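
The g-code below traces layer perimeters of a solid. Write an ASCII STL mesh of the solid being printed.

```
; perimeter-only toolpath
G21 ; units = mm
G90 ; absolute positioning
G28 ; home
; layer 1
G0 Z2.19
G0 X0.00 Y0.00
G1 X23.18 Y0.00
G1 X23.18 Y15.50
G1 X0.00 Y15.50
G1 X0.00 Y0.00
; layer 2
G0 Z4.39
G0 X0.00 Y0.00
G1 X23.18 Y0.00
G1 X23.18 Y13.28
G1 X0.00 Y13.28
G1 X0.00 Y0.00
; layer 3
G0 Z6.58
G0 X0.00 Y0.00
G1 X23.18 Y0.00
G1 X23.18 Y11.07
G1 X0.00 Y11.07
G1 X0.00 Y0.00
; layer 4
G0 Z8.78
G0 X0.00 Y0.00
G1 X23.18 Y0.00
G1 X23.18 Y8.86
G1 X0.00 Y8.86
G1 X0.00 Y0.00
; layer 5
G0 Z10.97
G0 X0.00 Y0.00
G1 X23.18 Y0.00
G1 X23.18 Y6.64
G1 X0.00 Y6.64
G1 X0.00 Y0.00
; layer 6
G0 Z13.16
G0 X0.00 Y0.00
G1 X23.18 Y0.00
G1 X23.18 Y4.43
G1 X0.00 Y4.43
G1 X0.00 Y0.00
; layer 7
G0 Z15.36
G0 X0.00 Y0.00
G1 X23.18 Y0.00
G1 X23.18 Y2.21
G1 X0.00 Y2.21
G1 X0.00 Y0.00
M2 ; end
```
solid part
  facet normal 0.0000 0.0000 -1.0000
    outer loop
      vertex 23.18 17.71 0.00
      vertex 23.18 0.00 0.00
      vertex 0.00 0.00 0.00
    endloop
  endfacet
  facet normal 0.0000 0.0000 -1.0000
    outer loop
      vertex 0.00 17.71 0.00
      vertex 23.18 17.71 0.00
      vertex 0.00 0.00 0.00
    endloop
  endfacet
  facet normal 0.0000 -1.0000 0.0000
    outer loop
      vertex 0.00 0.00 0.00
      vertex 23.18 0.00 0.00
      vertex 23.18 0.00 17.55
    endloop
  endfacet
  facet normal 0.0000 -1.0000 0.0000
    outer loop
      vertex 0.00 0.00 0.00
      vertex 23.18 0.00 17.55
      vertex 0.00 0.00 17.55
    endloop
  endfacet
  facet normal 0.0000 0.7039 0.7103
    outer loop
      vertex 0.00 0.00 17.55
      vertex 23.18 0.00 17.55
      vertex 23.18 17.71 0.00
    endloop
  endfacet
  facet normal 0.0000 0.7039 0.7103
    outer loop
      vertex 0.00 0.00 17.55
      vertex 23.18 17.71 0.00
      vertex 0.00 17.71 0.00
    endloop
  endfacet
  facet normal -1.0000 0.0000 0.0000
    outer loop
      vertex 0.00 0.00 17.55
      vertex 0.00 17.71 0.00
      vertex 0.00 0.00 0.00
    endloop
  endfacet
  facet normal 1.0000 0.0000 0.0000
    outer loop
      vertex 23.18 0.00 0.00
      vertex 23.18 17.71 0.00
      vertex 23.18 0.00 17.55
    endloop
  endfacet
endsolid part

The G0 Z moves step by Δz≈2.19 mm. The G1 loops shrink linearly with z, so the solid tapers from its base footprint up to z≈17.6. Closing with a flat bottom cap and the tapered top and triangulating gives 8 facets — a wedge (ramp): 23.2 × 17.7 mm base, rising to 17.6 mm along the y=0 edge and sloping linearly to z=0 at y=17.7.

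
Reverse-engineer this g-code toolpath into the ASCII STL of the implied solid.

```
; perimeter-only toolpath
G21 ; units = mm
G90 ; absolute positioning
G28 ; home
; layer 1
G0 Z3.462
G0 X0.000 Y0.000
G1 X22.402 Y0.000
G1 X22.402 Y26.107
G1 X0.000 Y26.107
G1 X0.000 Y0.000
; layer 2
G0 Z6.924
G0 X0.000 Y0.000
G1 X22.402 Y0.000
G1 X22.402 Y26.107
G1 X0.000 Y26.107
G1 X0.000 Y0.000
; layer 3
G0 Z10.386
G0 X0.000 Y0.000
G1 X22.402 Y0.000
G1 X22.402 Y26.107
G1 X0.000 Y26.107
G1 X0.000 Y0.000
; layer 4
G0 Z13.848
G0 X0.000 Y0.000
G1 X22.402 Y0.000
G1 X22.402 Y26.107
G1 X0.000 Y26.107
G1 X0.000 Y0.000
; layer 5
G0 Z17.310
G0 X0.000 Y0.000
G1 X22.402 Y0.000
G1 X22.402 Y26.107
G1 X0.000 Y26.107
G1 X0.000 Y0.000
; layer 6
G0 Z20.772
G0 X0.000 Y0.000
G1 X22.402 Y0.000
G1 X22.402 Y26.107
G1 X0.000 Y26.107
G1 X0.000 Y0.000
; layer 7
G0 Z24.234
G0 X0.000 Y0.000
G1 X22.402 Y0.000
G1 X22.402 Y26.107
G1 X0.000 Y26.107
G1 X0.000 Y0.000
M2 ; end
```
solid part
  facet normal 0.0000 0.0000 -1.0000
    outer loop
      vertex 22.402 26.107 0.000
      vertex 22.402 0.000 0.000
      vertex 0.000 0.000 0.000
    endloop
  endfacet
  facet normal 0.0000 0.0000 -1.0000
    outer loop
      vertex 0.000 26.107 0.000
      vertex 22.402 26.107 0.000
      vertex 0.000 0.000 0.000
    endloop
  endfacet
  facet normal 0.0000 0.0000 1.0000
    outer loop
      vertex 0.000 0.000 24.234
      vertex 22.402 0.000 24.234
      vertex 22.402 26.107 24.234
    endloop
  endfacet
  facet normal 0.0000 0.0000 1.0000
    outer loop
      vertex 0.000 0.000 24.234
      vertex 22.402 26.107 24.234
      vertex 0.000 26.107 24.234
    endloop
  endfacet
  facet normal 0.0000 -1.0000 0.0000
    outer loop
      vertex 0.000 0.000 0.000
      vertex 22.402 0.000 0.000
      vertex 22.402 0.000 24.234
    endloop
  endfacet
  facet normal 0.0000 -1.0000 0.0000
    outer loop
      vertex 0.000 0.000 0.000
      vertex 22.402 0.000 24.234
      vertex 0.000 0.000 24.234
    endloop
  endfacet
  facet normal 0.0000 1.0000 0.0000
    outer loop
      vertex 22.402 26.107 24.234
      vertex 22.402 26.107 0.000
      vertex 0.000 26.107 0.000
    endloop
  endfacet
  facet normal 0.0000 1.0000 0.0000
    outer loop
      vertex 0.000 26.107 24.234
      vertex 22.402 26.107 24.234
      vertex 0.000 26.107 0.000
    endloop
  endfacet
  facet normal -1.0000 0.0000 0.0000
    outer loop
      vertex 0.000 26.107 24.234
      vertex 0.000 26.107 0.000
      vertex 0.000 0.000 0.000
    endloop
  endfacet
  facet normal -1.0000 0.0000 0.0000
    outer loop
      vertex 0.000 0.000 24.234
      vertex 0.000 26.107 24.234
      vertex 0.000 0.000 0.000
    endloop
  endfacet
  facet normal 1.0000 0.0000 0.0000
    outer loop
      vertex 22.402 0.000 0.000
      vertex 22.402 26.107 0.000
      vertex 22.402 26.107 24.234
    endloop
  endfacet
  facet normal 1.0000 0.0000 0.0000
    outer loop
      vertex 22.402 0.000 0.000
      vertex 22.402 26.107 24.234
      vertex 22.402 0.000 24.234
    endloop
  endfacet
endsolid part

The G0 Z moves step by Δz≈3.462 mm. Every layer's G1 loop is the same polygon, so the solid is a straight extrusion of it from z=0 to z≈24.2. Closing with flat bottom and top caps and triangulating gives 12 facets — a rectangular box, roughly 22.4 × 26.1 mm footprint and 24.2 mm tall.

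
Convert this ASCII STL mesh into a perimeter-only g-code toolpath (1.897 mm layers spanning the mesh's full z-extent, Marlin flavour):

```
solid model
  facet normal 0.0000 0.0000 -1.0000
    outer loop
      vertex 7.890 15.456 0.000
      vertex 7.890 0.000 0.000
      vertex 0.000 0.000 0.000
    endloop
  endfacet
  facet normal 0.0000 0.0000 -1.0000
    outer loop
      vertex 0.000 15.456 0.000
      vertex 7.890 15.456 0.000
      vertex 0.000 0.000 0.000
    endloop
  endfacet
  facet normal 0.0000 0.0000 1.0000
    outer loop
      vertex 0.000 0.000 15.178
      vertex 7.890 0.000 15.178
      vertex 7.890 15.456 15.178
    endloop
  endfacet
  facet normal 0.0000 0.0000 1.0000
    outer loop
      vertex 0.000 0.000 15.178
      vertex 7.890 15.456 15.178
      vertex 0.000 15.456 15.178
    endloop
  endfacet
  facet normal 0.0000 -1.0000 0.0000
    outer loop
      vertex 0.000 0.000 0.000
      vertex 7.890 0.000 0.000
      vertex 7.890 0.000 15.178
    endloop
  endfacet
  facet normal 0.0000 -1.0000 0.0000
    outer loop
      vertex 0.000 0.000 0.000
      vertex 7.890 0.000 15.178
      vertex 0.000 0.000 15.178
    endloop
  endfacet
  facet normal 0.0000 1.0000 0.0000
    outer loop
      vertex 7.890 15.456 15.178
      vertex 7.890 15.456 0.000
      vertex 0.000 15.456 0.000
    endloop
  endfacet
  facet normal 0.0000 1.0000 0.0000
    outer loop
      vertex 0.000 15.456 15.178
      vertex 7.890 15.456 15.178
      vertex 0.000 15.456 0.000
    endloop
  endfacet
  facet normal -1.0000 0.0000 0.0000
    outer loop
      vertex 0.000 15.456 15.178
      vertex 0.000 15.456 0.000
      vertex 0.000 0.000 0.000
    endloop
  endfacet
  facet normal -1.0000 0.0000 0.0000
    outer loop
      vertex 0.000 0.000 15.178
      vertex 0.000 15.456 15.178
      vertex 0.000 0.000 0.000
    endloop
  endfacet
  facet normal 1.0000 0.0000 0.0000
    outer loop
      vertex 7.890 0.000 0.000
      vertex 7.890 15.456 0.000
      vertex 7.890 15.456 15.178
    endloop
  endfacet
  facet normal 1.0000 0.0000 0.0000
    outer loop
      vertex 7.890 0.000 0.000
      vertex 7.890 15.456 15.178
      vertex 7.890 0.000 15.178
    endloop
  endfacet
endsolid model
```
; perimeter-only toolpath
G21 ; units = mm
G90 ; absolute positioning
G28 ; home
; layer 1
G0 Z1.897
G0 X0.000 Y0.000
G1 X7.890 Y0.000
G1 X7.890 Y15.456
G1 X0.000 Y15.456
G1 X0.000 Y0.000
; layer 2
G0 Z3.795
G0 X0.000 Y0.000
G1 X7.890 Y0.000
G1 X7.890 Y15.456
G1 X0.000 Y15.456
G1 X0.000 Y0.000
; layer 3
G0 Z5.692
G0 X0.000 Y0.000
G1 X7.890 Y0.000
G1 X7.890 Y15.456
G1 X0.000 Y15.456
G1 X0.000 Y0.000
; layer 4
G0 Z7.589
G0 X0.000 Y0.000
G1 X7.890 Y0.000
G1 X7.890 Y15.456
G1 X0.000 Y15.456
G1 X0.000 Y0.000
; layer 5
G0 Z9.486
G0 X0.000 Y0.000
G1 X7.890 Y0.000
G1 X7.890 Y15.456
G1 X0.000 Y15.456
G1 X0.000 Y0.000
; layer 6
G0 Z11.384
G0 X0.000 Y0.000
G1 X7.890 Y0.000
G1 X7.890 Y15.456
G1 X0.000 Y15.456
G1 X0.000 Y0.000
; layer 7
G0 Z13.281
G0 X0.000 Y0.000
G1 X7.890 Y0.000
G1 X7.890 Y15.456
G1 X0.000 Y15.456
G1 X0.000 Y0.000
; layer 8
G0 Z15.178
G0 X0.000 Y0.000
G1 X7.890 Y0.000
G1 X7.890 Y15.456
G1 X0.000 Y15.456
G1 X0.000 Y0.000
M2 ; end

The solid is a rectangular box, roughly 7.89 × 15.5 mm footprint and 15.2 mm tall. Slicing at Δz = 1.897 mm — 8 equal slices spanning the solid's height, so layer i sits at z = i·h/8 — gives 8 non-empty perimeters. Each is a 4-segment closed polygon; G0 lifts to the layer z and rapids to the start vertex, then G1 traces the edges.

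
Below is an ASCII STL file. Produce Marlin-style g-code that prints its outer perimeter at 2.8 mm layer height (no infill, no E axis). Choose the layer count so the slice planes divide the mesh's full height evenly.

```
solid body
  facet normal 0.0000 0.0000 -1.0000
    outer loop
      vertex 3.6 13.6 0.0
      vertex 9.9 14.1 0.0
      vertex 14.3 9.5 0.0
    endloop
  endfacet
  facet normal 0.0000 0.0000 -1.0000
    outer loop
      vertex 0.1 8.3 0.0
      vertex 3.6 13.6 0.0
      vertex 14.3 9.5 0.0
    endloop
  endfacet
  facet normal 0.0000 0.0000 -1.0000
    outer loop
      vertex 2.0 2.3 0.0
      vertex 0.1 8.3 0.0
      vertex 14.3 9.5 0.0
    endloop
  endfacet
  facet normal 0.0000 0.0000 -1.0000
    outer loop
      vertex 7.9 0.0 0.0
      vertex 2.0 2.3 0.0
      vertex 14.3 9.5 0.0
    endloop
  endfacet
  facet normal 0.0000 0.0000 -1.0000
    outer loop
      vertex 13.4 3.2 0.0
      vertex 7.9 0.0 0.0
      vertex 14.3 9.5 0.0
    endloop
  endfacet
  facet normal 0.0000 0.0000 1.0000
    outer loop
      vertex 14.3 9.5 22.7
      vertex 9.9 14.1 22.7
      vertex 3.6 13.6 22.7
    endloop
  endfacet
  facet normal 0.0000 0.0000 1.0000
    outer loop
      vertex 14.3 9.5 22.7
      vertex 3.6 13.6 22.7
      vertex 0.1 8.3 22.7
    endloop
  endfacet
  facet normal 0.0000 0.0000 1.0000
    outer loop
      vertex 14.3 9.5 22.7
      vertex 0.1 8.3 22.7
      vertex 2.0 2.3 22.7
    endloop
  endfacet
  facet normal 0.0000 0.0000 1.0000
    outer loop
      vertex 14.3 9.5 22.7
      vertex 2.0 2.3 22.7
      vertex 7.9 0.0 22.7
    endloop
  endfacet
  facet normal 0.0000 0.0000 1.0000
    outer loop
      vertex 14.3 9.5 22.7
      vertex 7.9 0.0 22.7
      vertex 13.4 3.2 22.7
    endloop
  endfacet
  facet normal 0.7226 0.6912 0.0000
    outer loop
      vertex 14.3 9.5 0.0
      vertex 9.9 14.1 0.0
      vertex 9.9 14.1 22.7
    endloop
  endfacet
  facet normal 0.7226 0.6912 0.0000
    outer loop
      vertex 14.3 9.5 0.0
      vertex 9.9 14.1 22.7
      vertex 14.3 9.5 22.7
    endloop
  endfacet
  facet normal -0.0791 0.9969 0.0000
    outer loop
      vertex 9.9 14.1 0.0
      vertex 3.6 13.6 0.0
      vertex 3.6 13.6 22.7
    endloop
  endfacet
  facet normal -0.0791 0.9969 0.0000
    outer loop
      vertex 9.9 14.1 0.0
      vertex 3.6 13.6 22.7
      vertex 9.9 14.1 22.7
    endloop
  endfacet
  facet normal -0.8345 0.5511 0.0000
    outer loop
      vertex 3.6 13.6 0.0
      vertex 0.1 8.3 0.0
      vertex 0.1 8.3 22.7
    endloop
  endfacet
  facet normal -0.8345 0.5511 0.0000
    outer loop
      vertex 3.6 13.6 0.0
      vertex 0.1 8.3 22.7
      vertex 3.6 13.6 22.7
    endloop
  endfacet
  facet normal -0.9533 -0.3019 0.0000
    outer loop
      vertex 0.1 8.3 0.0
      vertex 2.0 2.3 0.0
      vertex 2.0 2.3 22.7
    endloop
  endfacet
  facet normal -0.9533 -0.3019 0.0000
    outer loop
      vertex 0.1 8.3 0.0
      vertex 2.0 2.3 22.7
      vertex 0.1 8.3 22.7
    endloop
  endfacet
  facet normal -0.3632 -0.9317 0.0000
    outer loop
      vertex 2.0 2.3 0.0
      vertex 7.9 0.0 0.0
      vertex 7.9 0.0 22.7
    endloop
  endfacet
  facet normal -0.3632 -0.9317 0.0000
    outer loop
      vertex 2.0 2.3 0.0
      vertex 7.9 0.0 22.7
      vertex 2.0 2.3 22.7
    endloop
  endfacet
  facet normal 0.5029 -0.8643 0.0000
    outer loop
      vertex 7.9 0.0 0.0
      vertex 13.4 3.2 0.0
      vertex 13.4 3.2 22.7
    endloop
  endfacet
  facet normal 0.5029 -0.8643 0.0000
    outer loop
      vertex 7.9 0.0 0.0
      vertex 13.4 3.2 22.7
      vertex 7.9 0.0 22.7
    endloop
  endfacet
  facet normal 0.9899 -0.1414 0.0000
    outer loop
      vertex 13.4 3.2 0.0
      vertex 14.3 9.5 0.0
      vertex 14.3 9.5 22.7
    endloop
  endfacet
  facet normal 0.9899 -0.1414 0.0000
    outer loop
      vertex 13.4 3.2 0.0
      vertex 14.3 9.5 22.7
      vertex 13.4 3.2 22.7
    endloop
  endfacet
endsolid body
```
; perimeter-only toolpath
G21 ; units = mm
G90 ; absolute positioning
G28 ; home
; layer 1
G0 Z2.8
G0 X14.3 Y9.5
G1 X9.9 Y14.1
G1 X3.6 Y13.6
G1 X0.1 Y8.3
G1 X2.0 Y2.3
G1 X7.9 Y0.0
G1 X13.4 Y3.2
G1 X14.3 Y9.5
; layer 2
G0 Z5.7
G0 X14.3 Y9.5
G1 X9.9 Y14.1
G1 X3.6 Y13.6
G1 X0.1 Y8.3
G1 X2.0 Y2.3
G1 X7.9 Y0.0
G1 X13.4 Y3.2
G1 X14.3 Y9.5
; layer 3
G0 Z8.5
G0 X14.3 Y9.5
G1 X9.9 Y14.1
G1 X3.6 Y13.6
G1 X0.1 Y8.3
G1 X2.0 Y2.3
G1 X7.9 Y0.0
G1 X13.4 Y3.2
G1 X14.3 Y9.5
; layer 4
G0 Z11.3
G0 X14.3 Y9.5
G1 X9.9 Y14.1
G1 X3.6 Y13.6
G1 X0.1 Y8.3
G1 X2.0 Y2.3
G1 X7.9 Y0.0
G1 X13.4 Y3.2
G1 X14.3 Y9.5
; layer 5
G0 Z14.2
G0 X14.3 Y9.5
G1 X9.9 Y14.1
G1 X3.6 Y13.6
G1 X0.1 Y8.3
G1 X2.0 Y2.3
G1 X7.9 Y0.0
G1 X13.4 Y3.2
G1 X14.3 Y9.5
; layer 6
G0 Z17.0
G0 X14.3 Y9.5
G1 X9.9 Y14.1
G1 X3.6 Y13.6
G1 X0.1 Y8.3
G1 X2.0 Y2.3
G1 X7.9 Y0.0
G1 X13.4 Y3.2
G1 X14.3 Y9.5
; layer 7
G0 Z19.9
G0 X14.3 Y9.5
G1 X9.9 Y14.1
G1 X3.6 Y13.6
G1 X0.1 Y8.3
G1 X2.0 Y2.3
G1 X7.9 Y0.0
G1 X13.4 Y3.2
G1 X14.3 Y9.5
; layer 8
G0 Z22.7
G0 X14.3 Y9.5
G1 X9.9 Y14.1
G1 X3.6 Y13.6
G1 X0.1 Y8.3
G1 X2.0 Y2.3
G1 X7.9 Y0.0
G1 X13.4 Y3.2
G1 X14.3 Y9.5
M2 ; end

The solid is a regular 7-sided prism (a cylinder approximated with 7 flat sides), circumscribed radius ≈ 7.3 mm, height ≈ 22.7 mm. Slicing at Δz = 2.8 mm — 8 equal slices spanning the solid's height, so layer i sits at z = i·h/8 — gives 8 non-empty perimeters. Each is a 7-segment closed polygon; G0 lifts to the layer z and rapids to the start vertex, then G1 traces the edges.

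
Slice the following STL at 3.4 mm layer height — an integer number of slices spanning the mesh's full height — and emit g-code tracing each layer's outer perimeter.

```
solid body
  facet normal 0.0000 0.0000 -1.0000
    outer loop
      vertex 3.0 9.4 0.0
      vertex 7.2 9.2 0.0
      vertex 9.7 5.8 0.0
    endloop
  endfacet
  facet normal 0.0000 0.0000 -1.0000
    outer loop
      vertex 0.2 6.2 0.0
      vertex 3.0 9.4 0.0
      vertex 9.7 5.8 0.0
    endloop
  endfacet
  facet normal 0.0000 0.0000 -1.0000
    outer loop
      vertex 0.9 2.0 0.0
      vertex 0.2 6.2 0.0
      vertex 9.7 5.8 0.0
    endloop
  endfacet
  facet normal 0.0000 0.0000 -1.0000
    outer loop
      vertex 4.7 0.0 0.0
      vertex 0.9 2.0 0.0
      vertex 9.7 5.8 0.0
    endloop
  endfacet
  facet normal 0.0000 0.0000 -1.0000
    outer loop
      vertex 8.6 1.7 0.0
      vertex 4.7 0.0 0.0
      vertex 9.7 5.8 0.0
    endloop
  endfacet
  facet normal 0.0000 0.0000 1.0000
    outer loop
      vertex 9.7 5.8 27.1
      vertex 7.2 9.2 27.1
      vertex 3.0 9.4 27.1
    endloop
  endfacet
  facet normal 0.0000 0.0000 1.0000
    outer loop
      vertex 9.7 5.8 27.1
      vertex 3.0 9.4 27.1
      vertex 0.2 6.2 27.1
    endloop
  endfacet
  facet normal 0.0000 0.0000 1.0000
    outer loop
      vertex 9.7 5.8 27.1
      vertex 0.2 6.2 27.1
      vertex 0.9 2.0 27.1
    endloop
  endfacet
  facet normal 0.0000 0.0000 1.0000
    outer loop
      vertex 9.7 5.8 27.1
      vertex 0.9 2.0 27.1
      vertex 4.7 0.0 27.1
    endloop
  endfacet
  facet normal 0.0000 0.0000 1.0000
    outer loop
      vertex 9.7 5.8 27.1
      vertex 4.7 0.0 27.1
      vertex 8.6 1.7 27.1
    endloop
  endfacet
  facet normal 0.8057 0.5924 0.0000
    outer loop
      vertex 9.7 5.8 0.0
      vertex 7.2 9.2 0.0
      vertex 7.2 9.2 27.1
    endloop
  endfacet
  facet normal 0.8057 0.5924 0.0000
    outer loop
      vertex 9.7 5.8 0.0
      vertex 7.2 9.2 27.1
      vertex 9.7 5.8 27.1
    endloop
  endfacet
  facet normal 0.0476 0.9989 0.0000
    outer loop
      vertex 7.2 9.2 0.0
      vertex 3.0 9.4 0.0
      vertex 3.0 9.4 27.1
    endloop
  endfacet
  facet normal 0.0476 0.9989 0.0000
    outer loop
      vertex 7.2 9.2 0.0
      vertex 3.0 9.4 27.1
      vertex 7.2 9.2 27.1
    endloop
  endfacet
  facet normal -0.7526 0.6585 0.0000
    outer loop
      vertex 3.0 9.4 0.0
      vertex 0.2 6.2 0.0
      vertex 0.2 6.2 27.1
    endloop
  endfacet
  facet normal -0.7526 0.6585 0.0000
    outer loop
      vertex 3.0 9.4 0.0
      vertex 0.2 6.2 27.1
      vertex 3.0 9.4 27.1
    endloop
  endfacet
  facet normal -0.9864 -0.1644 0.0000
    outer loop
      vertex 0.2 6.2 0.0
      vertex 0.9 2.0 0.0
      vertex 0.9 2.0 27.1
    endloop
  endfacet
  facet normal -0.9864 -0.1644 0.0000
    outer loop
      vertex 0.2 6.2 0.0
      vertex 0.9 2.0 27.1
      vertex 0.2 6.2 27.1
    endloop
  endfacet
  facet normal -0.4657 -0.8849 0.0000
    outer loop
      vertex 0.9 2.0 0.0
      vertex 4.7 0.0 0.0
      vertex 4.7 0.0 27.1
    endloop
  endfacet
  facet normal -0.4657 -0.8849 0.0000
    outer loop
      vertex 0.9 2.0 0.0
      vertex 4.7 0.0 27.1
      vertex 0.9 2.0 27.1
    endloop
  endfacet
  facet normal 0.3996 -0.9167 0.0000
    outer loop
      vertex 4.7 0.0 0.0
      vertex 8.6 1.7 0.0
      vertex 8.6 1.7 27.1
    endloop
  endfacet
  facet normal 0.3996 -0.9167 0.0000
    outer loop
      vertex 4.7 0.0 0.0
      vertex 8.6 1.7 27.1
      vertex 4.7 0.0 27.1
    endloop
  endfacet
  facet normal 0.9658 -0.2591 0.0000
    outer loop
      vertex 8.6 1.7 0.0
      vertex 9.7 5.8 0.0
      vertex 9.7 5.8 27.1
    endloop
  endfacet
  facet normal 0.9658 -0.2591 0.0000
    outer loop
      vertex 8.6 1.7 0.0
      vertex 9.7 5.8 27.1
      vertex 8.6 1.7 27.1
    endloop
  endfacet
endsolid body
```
; perimeter-only toolpath
G21 ; units = mm
G90 ; absolute positioning
G28 ; home
; layer 1
G0 Z3.4
G0 X9.7 Y5.8
G1 X7.2 Y9.2
G1 X3.0 Y9.4
G1 X0.2 Y6.2
G1 X0.9 Y2.0
G1 X4.7 Y0.0
G1 X8.6 Y1.7
G1 X9.7 Y5.8
; layer 2
G0 Z6.8
G0 X9.7 Y5.8
G1 X7.2 Y9.2
G1 X3.0 Y9.4
G1 X0.2 Y6.2
G1 X0.9 Y2.0
G1 X4.7 Y0.0
G1 X8.6 Y1.7
G1 X9.7 Y5.8
; layer 3
G0 Z10.2
G0 X9.7 Y5.8
G1 X7.2 Y9.2
G1 X3.0 Y9.4
G1 X0.2 Y6.2
G1 X0.9 Y2.0
G1 X4.7 Y0.0
G1 X8.6 Y1.7
G1 X9.7 Y5.8
; layer 4
G0 Z13.6
G0 X9.7 Y5.8
G1 X7.2 Y9.2
G1 X3.0 Y9.4
G1 X0.2 Y6.2
G1 X0.9 Y2.0
G1 X4.7 Y0.0
G1 X8.6 Y1.7
G1 X9.7 Y5.8
; layer 5
G0 Z16.9
G0 X9.7 Y5.8
G1 X7.2 Y9.2
G1 X3.0 Y9.4
G1 X0.2 Y6.2
G1 X0.9 Y2.0
G1 X4.7 Y0.0
G1 X8.6 Y1.7
G1 X9.7 Y5.8
; layer 6
G0 Z20.3
G0 X9.7 Y5.8
G1 X7.2 Y9.2
G1 X3.0 Y9.4
G1 X0.2 Y6.2
G1 X0.9 Y2.0
G1 X4.7 Y0.0
G1 X8.6 Y1.7
G1 X9.7 Y5.8
; layer 7
G0 Z23.7
G0 X9.7 Y5.8
G1 X7.2 Y9.2
G1 X3.0 Y9.4
G1 X0.2 Y6.2
G1 X0.9 Y2.0
G1 X4.7 Y0.0
G1 X8.6 Y1.7
G1 X9.7 Y5.8
; layer 8
G0 Z27.1
G0 X9.7 Y5.8
G1 X7.2 Y9.2
G1 X3.0 Y9.4
G1 X0.2 Y6.2
G1 X0.9 Y2.0
G1 X4.7 Y0.0
G1 X8.6 Y1.7
G1 X9.7 Y5.8
M2 ; end

The solid is a regular 7-sided prism (a cylinder approximated with 7 flat sides), circumscribed radius ≈ 4.9 mm, height ≈ 27.1 mm. Slicing at Δz = 3.4 mm — 8 equal slices spanning the solid's height, so layer i sits at z = i·h/8 — gives 8 non-empty perimeters. Each is a 7-segment closed polygon; G0 lifts to the layer z and rapids to the start vertex, then G1 traces the edges.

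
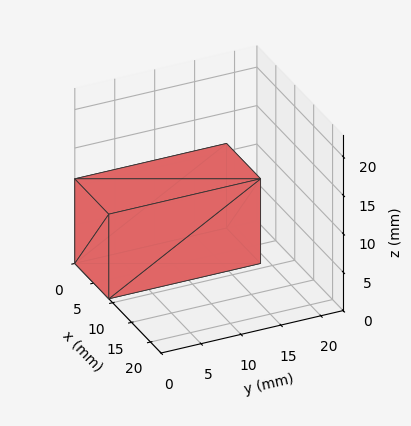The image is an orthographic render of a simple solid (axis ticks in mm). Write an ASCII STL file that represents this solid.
Reading the render: the shape is a rectangular box, roughly 9 × 19 mm footprint and 11 mm tall (dimensions read to the nearest mm from the axis ticks). For the STL, each face is triangulated and given an outward normal.

solid part
  facet normal 0.0000 0.0000 -1.0000
    outer loop
      vertex 9.0 19.0 0.0
      vertex 9.0 0.0 0.0
      vertex 0.0 0.0 0.0
    endloop
  endfacet
  facet normal 0.0000 0.0000 -1.0000
    outer loop
      vertex 0.0 19.0 0.0
      vertex 9.0 19.0 0.0
      vertex 0.0 0.0 0.0
    endloop
  endfacet
  facet normal 0.0000 0.0000 1.0000
    outer loop
      vertex 0.0 0.0 11.0
      vertex 9.0 0.0 11.0
      vertex 9.0 19.0 11.0
    endloop
  endfacet
  facet normal 0.0000 0.0000 1.0000
    outer loop
      vertex 0.0 0.0 11.0
      vertex 9.0 19.0 11.0
      vertex 0.0 19.0 11.0
    endloop
  endfacet
  facet normal 0.0000 -1.0000 0.0000
    outer loop
      vertex 0.0 0.0 0.0
      vertex 9.0 0.0 0.0
      vertex 9.0 0.0 11.0
    endloop
  endfacet
  facet normal 0.0000 -1.0000 0.0000
    outer loop
      vertex 0.0 0.0 0.0
      vertex 9.0 0.0 11.0
      vertex 0.0 0.0 11.0
    endloop
  endfacet
  facet normal 0.0000 1.0000 0.0000
    outer loop
      vertex 9.0 19.0 11.0
      vertex 9.0 19.0 0.0
      vertex 0.0 19.0 0.0
    endloop
  endfacet
  facet normal 0.0000 1.0000 0.0000
    outer loop
      vertex 0.0 19.0 11.0
      vertex 9.0 19.0 11.0
      vertex 0.0 19.0 0.0
    endloop
  endfacet
  facet normal -1.0000 0.0000 0.0000
    outer loop
      vertex 0.0 19.0 11.0
      vertex 0.0 19.0 0.0
      vertex 0.0 0.0 0.0
    endloop
  endfacet
  facet normal -1.0000 0.0000 0.0000
    outer loop
      vertex 0.0 0.0 11.0
      vertex 0.0 19.0 11.0
      vertex 0.0 0.0 0.0
    endloop
  endfacet
  facet normal 1.0000 0.0000 0.0000
    outer loop
      vertex 9.0 0.0 0.0
      vertex 9.0 19.0 0.0
      vertex 9.0 19.0 11.0
    endloop
  endfacet
  facet normal 1.0000 0.0000 0.0000
    outer loop
      vertex 9.0 0.0 0.0
      vertex 9.0 19.0 11.0
      vertex 9.0 0.0 11.0
    endloop
  endfacet
endsolid part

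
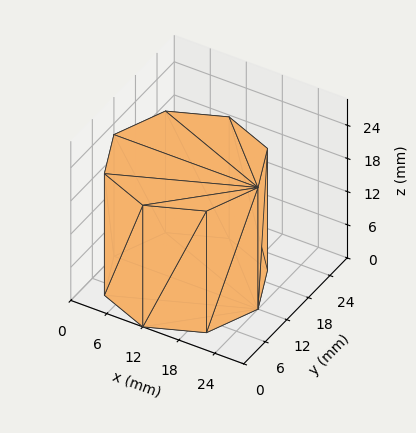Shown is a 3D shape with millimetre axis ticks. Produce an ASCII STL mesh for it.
Reading the render: the shape is a regular 8-sided prism (a cylinder approximated with 8 flat sides), circumscribed radius ≈ 12 mm, height ≈ 22 mm (dimensions read to the nearest mm from the axis ticks). For the STL, each face is triangulated and given an outward normal.

solid part
  facet normal 0.0000 0.0000 -1.0000
    outer loop
      vertex 12.0 24.0 0.0
      vertex 20.5 20.5 0.0
      vertex 24.0 12.0 0.0
    endloop
  endfacet
  facet normal 0.0000 0.0000 -1.0000
    outer loop
      vertex 3.5 20.5 0.0
      vertex 12.0 24.0 0.0
      vertex 24.0 12.0 0.0
    endloop
  endfacet
  facet normal 0.0000 0.0000 -1.0000
    outer loop
      vertex 0.0 12.0 0.0
      vertex 3.5 20.5 0.0
      vertex 24.0 12.0 0.0
    endloop
  endfacet
  facet normal 0.0000 0.0000 -1.0000
    outer loop
      vertex 3.5 3.5 0.0
      vertex 0.0 12.0 0.0
      vertex 24.0 12.0 0.0
    endloop
  endfacet
  facet normal 0.0000 0.0000 -1.0000
    outer loop
      vertex 12.0 0.0 0.0
      vertex 3.5 3.5 0.0
      vertex 24.0 12.0 0.0
    endloop
  endfacet
  facet normal 0.0000 0.0000 -1.0000
    outer loop
      vertex 20.5 3.5 0.0
      vertex 12.0 0.0 0.0
      vertex 24.0 12.0 0.0
    endloop
  endfacet
  facet normal 0.0000 0.0000 1.0000
    outer loop
      vertex 24.0 12.0 22.0
      vertex 20.5 20.5 22.0
      vertex 12.0 24.0 22.0
    endloop
  endfacet
  facet normal 0.0000 0.0000 1.0000
    outer loop
      vertex 24.0 12.0 22.0
      vertex 12.0 24.0 22.0
      vertex 3.5 20.5 22.0
    endloop
  endfacet
  facet normal 0.0000 0.0000 1.0000
    outer loop
      vertex 24.0 12.0 22.0
      vertex 3.5 20.5 22.0
      vertex 0.0 12.0 22.0
    endloop
  endfacet
  facet normal 0.0000 0.0000 1.0000
    outer loop
      vertex 24.0 12.0 22.0
      vertex 0.0 12.0 22.0
      vertex 3.5 3.5 22.0
    endloop
  endfacet
  facet normal 0.0000 0.0000 1.0000
    outer loop
      vertex 24.0 12.0 22.0
      vertex 3.5 3.5 22.0
      vertex 12.0 0.0 22.0
    endloop
  endfacet
  facet normal 0.0000 0.0000 1.0000
    outer loop
      vertex 24.0 12.0 22.0
      vertex 12.0 0.0 22.0
      vertex 20.5 3.5 22.0
    endloop
  endfacet
  facet normal 0.9247 0.3807 0.0000
    outer loop
      vertex 24.0 12.0 0.0
      vertex 20.5 20.5 0.0
      vertex 20.5 20.5 22.0
    endloop
  endfacet
  facet normal 0.9247 0.3807 0.0000
    outer loop
      vertex 24.0 12.0 0.0
      vertex 20.5 20.5 22.0
      vertex 24.0 12.0 22.0
    endloop
  endfacet
  facet normal 0.3807 0.9247 0.0000
    outer loop
      vertex 20.5 20.5 0.0
      vertex 12.0 24.0 0.0
      vertex 12.0 24.0 22.0
    endloop
  endfacet
  facet normal 0.3807 0.9247 0.0000
    outer loop
      vertex 20.5 20.5 0.0
      vertex 12.0 24.0 22.0
      vertex 20.5 20.5 22.0
    endloop
  endfacet
  facet normal -0.3807 0.9247 0.0000
    outer loop
      vertex 12.0 24.0 0.0
      vertex 3.5 20.5 0.0
      vertex 3.5 20.5 22.0
    endloop
  endfacet
  facet normal -0.3807 0.9247 0.0000
    outer loop
      vertex 12.0 24.0 0.0
      vertex 3.5 20.5 22.0
      vertex 12.0 24.0 22.0
    endloop
  endfacet
  facet normal -0.9247 0.3807 0.0000
    outer loop
      vertex 3.5 20.5 0.0
      vertex 0.0 12.0 0.0
      vertex 0.0 12.0 22.0
    endloop
  endfacet
  facet normal -0.9247 0.3807 0.0000
    outer loop
      vertex 3.5 20.5 0.0
      vertex 0.0 12.0 22.0
      vertex 3.5 20.5 22.0
    endloop
  endfacet
  facet normal -0.9247 -0.3807 0.0000
    outer loop
      vertex 0.0 12.0 0.0
      vertex 3.5 3.5 0.0
      vertex 3.5 3.5 22.0
    endloop
  endfacet
  facet normal -0.9247 -0.3807 0.0000
    outer loop
      vertex 0.0 12.0 0.0
      vertex 3.5 3.5 22.0
      vertex 0.0 12.0 22.0
    endloop
  endfacet
  facet normal -0.3807 -0.9247 0.0000
    outer loop
      vertex 3.5 3.5 0.0
      vertex 12.0 0.0 0.0
      vertex 12.0 0.0 22.0
    endloop
  endfacet
  facet normal -0.3807 -0.9247 0.0000
    outer loop
      vertex 3.5 3.5 0.0
      vertex 12.0 0.0 22.0
      vertex 3.5 3.5 22.0
    endloop
  endfacet
  facet normal 0.3807 -0.9247 0.0000
    outer loop
      vertex 12.0 0.0 0.0
      vertex 20.5 3.5 0.0
      vertex 20.5 3.5 22.0
    endloop
  endfacet
  facet normal 0.3807 -0.9247 0.0000
    outer loop
      vertex 12.0 0.0 0.0
      vertex 20.5 3.5 22.0
      vertex 12.0 0.0 22.0
    endloop
  endfacet
  facet normal 0.9247 -0.3807 0.0000
    outer loop
      vertex 20.5 3.5 0.0
      vertex 24.0 12.0 0.0
      vertex 24.0 12.0 22.0
    endloop
  endfacet
  facet normal 0.9247 -0.3807 0.0000
    outer loop
      vertex 20.5 3.5 0.0
      vertex 24.0 12.0 22.0
      vertex 20.5 3.5 22.0
    endloop
  endfacet
endsolid part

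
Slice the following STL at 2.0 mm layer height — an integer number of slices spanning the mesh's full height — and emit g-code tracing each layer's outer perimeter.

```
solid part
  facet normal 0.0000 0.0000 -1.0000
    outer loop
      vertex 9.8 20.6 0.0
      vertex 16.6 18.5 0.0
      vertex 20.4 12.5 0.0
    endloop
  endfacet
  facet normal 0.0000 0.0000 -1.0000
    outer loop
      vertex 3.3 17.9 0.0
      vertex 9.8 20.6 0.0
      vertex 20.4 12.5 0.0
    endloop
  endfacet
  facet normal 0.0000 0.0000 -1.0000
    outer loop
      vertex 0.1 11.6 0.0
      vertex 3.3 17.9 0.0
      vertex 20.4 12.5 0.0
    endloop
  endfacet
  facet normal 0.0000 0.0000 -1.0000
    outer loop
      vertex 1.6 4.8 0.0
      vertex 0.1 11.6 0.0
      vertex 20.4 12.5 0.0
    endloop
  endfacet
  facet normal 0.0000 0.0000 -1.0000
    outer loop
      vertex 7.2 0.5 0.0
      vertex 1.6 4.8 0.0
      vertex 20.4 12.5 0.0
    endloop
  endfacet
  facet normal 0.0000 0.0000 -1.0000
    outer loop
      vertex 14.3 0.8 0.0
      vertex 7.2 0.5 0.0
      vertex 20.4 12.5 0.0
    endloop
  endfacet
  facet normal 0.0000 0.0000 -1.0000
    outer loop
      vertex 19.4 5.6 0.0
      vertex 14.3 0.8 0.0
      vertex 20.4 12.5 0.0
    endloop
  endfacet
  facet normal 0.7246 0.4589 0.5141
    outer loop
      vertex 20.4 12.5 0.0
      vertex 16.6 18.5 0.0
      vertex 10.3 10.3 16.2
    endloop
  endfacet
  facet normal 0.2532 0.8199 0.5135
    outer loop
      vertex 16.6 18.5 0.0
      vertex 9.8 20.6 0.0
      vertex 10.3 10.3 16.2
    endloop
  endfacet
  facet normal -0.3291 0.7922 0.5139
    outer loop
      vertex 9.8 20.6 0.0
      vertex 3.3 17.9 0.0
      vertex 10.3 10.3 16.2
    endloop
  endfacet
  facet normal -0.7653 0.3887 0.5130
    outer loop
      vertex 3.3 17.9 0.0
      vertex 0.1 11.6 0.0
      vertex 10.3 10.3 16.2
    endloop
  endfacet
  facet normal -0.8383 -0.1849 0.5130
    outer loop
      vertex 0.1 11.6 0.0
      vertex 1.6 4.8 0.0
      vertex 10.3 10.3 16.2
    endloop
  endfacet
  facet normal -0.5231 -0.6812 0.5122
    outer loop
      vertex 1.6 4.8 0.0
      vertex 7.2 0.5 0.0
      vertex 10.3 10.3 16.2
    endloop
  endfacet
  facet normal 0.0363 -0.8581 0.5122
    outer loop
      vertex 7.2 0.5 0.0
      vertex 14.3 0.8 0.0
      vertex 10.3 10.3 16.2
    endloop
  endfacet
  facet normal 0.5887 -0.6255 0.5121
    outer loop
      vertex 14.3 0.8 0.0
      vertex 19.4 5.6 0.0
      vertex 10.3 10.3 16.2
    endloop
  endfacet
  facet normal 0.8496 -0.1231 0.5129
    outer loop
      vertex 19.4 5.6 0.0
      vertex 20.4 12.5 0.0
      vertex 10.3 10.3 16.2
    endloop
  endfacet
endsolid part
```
; perimeter-only toolpath
G21 ; units = mm
G90 ; absolute positioning
G28 ; home
; layer 1
G0 Z2.0
G0 X19.1 Y12.2
G1 X15.8 Y17.5
G1 X9.9 Y19.3
G1 X4.2 Y16.9
G1 X1.4 Y11.4
G1 X2.7 Y5.5
G1 X7.6 Y1.7
G1 X13.8 Y2.0
G1 X18.3 Y6.2
G1 X19.1 Y12.2
; layer 2
G0 Z4.0
G0 X17.9 Y11.9
G1 X15.0 Y16.4
G1 X9.9 Y18.0
G1 X5.0 Y16.0
G1 X2.7 Y11.3
G1 X3.8 Y6.2
G1 X8.0 Y3.0
G1 X13.3 Y3.2
G1 X17.1 Y6.8
G1 X17.9 Y11.9
; layer 3
G0 Z6.1
G0 X16.6 Y11.7
G1 X14.2 Y15.4
G1 X10.0 Y16.7
G1 X5.9 Y15.1
G1 X3.9 Y11.1
G1 X4.9 Y6.9
G1 X8.4 Y4.2
G1 X12.8 Y4.4
G1 X16.0 Y7.4
G1 X16.6 Y11.7
; layer 4
G0 Z8.1
G0 X15.3 Y11.4
G1 X13.5 Y14.4
G1 X10.1 Y15.5
G1 X6.8 Y14.1
G1 X5.2 Y10.9
G1 X6.0 Y7.6
G1 X8.8 Y5.4
G1 X12.3 Y5.6
G1 X14.8 Y8.0
G1 X15.3 Y11.4
; layer 5
G0 Z10.1
G0 X14.1 Y11.1
G1 X12.7 Y13.4
G1 X10.1 Y14.2
G1 X7.7 Y13.1
G1 X6.5 Y10.8
G1 X7.0 Y8.2
G1 X9.1 Y6.6
G1 X11.8 Y6.7
G1 X13.7 Y8.5
G1 X14.1 Y11.1
; layer 6
G0 Z12.1
G0 X12.8 Y10.9
G1 X11.9 Y12.4
G1 X10.2 Y12.9
G1 X8.6 Y12.2
G1 X7.8 Y10.6
G1 X8.1 Y8.9
G1 X9.5 Y7.9
G1 X11.3 Y7.9
G1 X12.6 Y9.1
G1 X12.8 Y10.9
; layer 7
G0 Z14.2
G0 X11.6 Y10.6
G1 X11.1 Y11.3
G1 X10.2 Y11.6
G1 X9.4 Y11.2
G1 X9.0 Y10.5
G1 X9.2 Y9.6
G1 X9.9 Y9.1
G1 X10.8 Y9.1
G1 X11.4 Y9.7
G1 X11.6 Y10.6
M2 ; end

The solid is a regular 9-sided pyramid, base circumscribed radius ≈ 10.3 mm, apex at z ≈ 16.2 mm. Slicing at Δz = 2.0 mm — 8 equal slices spanning the solid's height, so layer i sits at z = i·h/8 — gives 7 non-empty perimeters. Each is a 9-segment closed polygon; G0 lifts to the layer z and rapids to the start vertex, then G1 traces the edges. The cross-section shrinks linearly with z (the slice at the apex is degenerate and omitted).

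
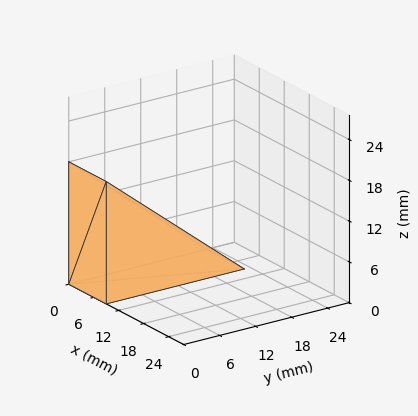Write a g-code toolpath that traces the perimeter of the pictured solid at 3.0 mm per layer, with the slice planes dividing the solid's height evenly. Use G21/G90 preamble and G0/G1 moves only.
Reading the render: the shape is a wedge (ramp): 9 × 23 mm base, rising to 18 mm along the y=0 edge and sloping linearly to z=0 at y=23 (dimensions read to the nearest mm from the axis ticks). For the g-code, the solid's height is divided into equal slices at the stated Δz and each level perimeter traced with G1 moves after a G0 lift.

; perimeter-only toolpath
G21 ; units = mm
G90 ; absolute positioning
G28 ; home
; layer 1
G0 Z3.0
G0 X0.0 Y0.0
G1 X9.0 Y0.0
G1 X9.0 Y19.2
G1 X0.0 Y19.2
G1 X0.0 Y0.0
; layer 2
G0 Z6.0
G0 X0.0 Y0.0
G1 X9.0 Y0.0
G1 X9.0 Y15.3
G1 X0.0 Y15.3
G1 X0.0 Y0.0
; layer 3
G0 Z9.0
G0 X0.0 Y0.0
G1 X9.0 Y0.0
G1 X9.0 Y11.5
G1 X0.0 Y11.5
G1 X0.0 Y0.0
; layer 4
G0 Z12.0
G0 X0.0 Y0.0
G1 X9.0 Y0.0
G1 X9.0 Y7.7
G1 X0.0 Y7.7
G1 X0.0 Y0.0
; layer 5
G0 Z15.0
G0 X0.0 Y0.0
G1 X9.0 Y0.0
G1 X9.0 Y3.8
G1 X0.0 Y3.8
G1 X0.0 Y0.0
M2 ; end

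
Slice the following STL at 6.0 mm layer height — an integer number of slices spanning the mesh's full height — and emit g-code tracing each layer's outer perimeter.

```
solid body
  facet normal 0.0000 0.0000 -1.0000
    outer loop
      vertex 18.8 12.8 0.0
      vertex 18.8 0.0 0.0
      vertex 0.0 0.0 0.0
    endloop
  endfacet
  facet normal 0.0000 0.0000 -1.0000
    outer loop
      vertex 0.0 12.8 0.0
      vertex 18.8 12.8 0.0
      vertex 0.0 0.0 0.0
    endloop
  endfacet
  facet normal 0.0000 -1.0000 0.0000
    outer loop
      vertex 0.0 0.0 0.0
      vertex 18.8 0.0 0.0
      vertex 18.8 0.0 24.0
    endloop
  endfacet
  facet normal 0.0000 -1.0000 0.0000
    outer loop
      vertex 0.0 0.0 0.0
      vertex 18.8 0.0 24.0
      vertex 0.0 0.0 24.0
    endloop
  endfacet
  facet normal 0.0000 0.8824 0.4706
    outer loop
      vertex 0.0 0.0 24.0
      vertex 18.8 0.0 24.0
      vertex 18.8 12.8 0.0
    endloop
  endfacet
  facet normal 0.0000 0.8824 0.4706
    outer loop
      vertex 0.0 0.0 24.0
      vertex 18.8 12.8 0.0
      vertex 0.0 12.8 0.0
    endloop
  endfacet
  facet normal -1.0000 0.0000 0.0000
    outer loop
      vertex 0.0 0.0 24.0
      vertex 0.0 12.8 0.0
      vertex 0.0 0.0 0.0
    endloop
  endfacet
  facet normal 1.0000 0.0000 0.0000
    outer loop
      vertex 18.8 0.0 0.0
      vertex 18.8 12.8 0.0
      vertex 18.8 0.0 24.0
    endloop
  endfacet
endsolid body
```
; perimeter-only toolpath
G21 ; units = mm
G90 ; absolute positioning
G28 ; home
; layer 1
G0 Z6.0
G0 X0.0 Y0.0
G1 X18.8 Y0.0
G1 X18.8 Y9.6
G1 X0.0 Y9.6
G1 X0.0 Y0.0
; layer 2
G0 Z12.0
G0 X0.0 Y0.0
G1 X18.8 Y0.0
G1 X18.8 Y6.4
G1 X0.0 Y6.4
G1 X0.0 Y0.0
; layer 3
G0 Z18.0
G0 X0.0 Y0.0
G1 X18.8 Y0.0
G1 X18.8 Y3.2
G1 X0.0 Y3.2
G1 X0.0 Y0.0
M2 ; end

The solid is a wedge (ramp): 18.8 × 12.8 mm base, rising to 24 mm along the y=0 edge and sloping linearly to z=0 at y=12.8. Slicing at Δz = 6.0 mm — 4 equal slices spanning the solid's height, so layer i sits at z = i·h/4 — gives 3 non-empty perimeters. Each is a 4-segment closed polygon; G0 lifts to the layer z and rapids to the start vertex, then G1 traces the edges. The cross-section shrinks linearly with z (the slice at the apex is degenerate and omitted).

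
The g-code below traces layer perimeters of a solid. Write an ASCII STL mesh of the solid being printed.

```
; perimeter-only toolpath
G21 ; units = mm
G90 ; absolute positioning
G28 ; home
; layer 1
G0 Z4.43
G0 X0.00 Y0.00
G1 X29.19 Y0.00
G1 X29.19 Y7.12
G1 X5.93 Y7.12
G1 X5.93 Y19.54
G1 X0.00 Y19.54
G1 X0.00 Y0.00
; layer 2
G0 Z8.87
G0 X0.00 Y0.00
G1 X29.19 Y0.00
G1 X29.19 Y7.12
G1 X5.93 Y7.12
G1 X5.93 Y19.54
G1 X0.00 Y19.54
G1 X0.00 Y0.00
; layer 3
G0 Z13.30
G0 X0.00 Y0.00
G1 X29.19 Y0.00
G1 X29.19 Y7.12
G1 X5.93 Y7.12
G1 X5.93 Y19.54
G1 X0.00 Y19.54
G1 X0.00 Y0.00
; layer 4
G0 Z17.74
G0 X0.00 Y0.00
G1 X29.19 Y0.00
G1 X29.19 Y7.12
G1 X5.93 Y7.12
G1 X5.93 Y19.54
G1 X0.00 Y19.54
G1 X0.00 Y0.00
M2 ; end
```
solid part
  facet normal 0.0000 0.0000 -1.0000
    outer loop
      vertex 29.19 7.12 0.00
      vertex 29.19 0.00 0.00
      vertex 0.00 0.00 0.00
    endloop
  endfacet
  facet normal 0.0000 0.0000 -1.0000
    outer loop
      vertex 5.93 7.12 0.00
      vertex 29.19 7.12 0.00
      vertex 0.00 0.00 0.00
    endloop
  endfacet
  facet normal 0.0000 0.0000 -1.0000
    outer loop
      vertex 5.93 19.54 0.00
      vertex 5.93 7.12 0.00
      vertex 0.00 0.00 0.00
    endloop
  endfacet
  facet normal 0.0000 0.0000 -1.0000
    outer loop
      vertex 0.00 19.54 0.00
      vertex 5.93 19.54 0.00
      vertex 0.00 0.00 0.00
    endloop
  endfacet
  facet normal 0.0000 0.0000 1.0000
    outer loop
      vertex 0.00 0.00 17.74
      vertex 29.19 0.00 17.74
      vertex 29.19 7.12 17.74
    endloop
  endfacet
  facet normal 0.0000 0.0000 1.0000
    outer loop
      vertex 0.00 0.00 17.74
      vertex 29.19 7.12 17.74
      vertex 5.93 7.12 17.74
    endloop
  endfacet
  facet normal 0.0000 0.0000 1.0000
    outer loop
      vertex 0.00 0.00 17.74
      vertex 5.93 7.12 17.74
      vertex 5.93 19.54 17.74
    endloop
  endfacet
  facet normal 0.0000 0.0000 1.0000
    outer loop
      vertex 0.00 0.00 17.74
      vertex 5.93 19.54 17.74
      vertex 0.00 19.54 17.74
    endloop
  endfacet
  facet normal 0.0000 -1.0000 0.0000
    outer loop
      vertex 0.00 0.00 0.00
      vertex 29.19 0.00 0.00
      vertex 29.19 0.00 17.74
    endloop
  endfacet
  facet normal 0.0000 -1.0000 0.0000
    outer loop
      vertex 0.00 0.00 0.00
      vertex 29.19 0.00 17.74
      vertex 0.00 0.00 17.74
    endloop
  endfacet
  facet normal 1.0000 0.0000 0.0000
    outer loop
      vertex 29.19 0.00 0.00
      vertex 29.19 7.12 0.00
      vertex 29.19 7.12 17.74
    endloop
  endfacet
  facet normal 1.0000 0.0000 0.0000
    outer loop
      vertex 29.19 0.00 0.00
      vertex 29.19 7.12 17.74
      vertex 29.19 0.00 17.74
    endloop
  endfacet
  facet normal 0.0000 1.0000 0.0000
    outer loop
      vertex 29.19 7.12 0.00
      vertex 5.93 7.12 0.00
      vertex 5.93 7.12 17.74
    endloop
  endfacet
  facet normal 0.0000 1.0000 0.0000
    outer loop
      vertex 29.19 7.12 0.00
      vertex 5.93 7.12 17.74
      vertex 29.19 7.12 17.74
    endloop
  endfacet
  facet normal 1.0000 0.0000 0.0000
    outer loop
      vertex 5.93 7.12 0.00
      vertex 5.93 19.54 0.00
      vertex 5.93 19.54 17.74
    endloop
  endfacet
  facet normal 1.0000 0.0000 0.0000
    outer loop
      vertex 5.93 7.12 0.00
      vertex 5.93 19.54 17.74
      vertex 5.93 7.12 17.74
    endloop
  endfacet
  facet normal 0.0000 1.0000 0.0000
    outer loop
      vertex 5.93 19.54 0.00
      vertex 0.00 19.54 0.00
      vertex 0.00 19.54 17.74
    endloop
  endfacet
  facet normal 0.0000 1.0000 0.0000
    outer loop
      vertex 5.93 19.54 0.00
      vertex 0.00 19.54 17.74
      vertex 5.93 19.54 17.74
    endloop
  endfacet
  facet normal -1.0000 0.0000 0.0000
    outer loop
      vertex 0.00 19.54 0.00
      vertex 0.00 0.00 0.00
      vertex 0.00 0.00 17.74
    endloop
  endfacet
  facet normal -1.0000 0.0000 0.0000
    outer loop
      vertex 0.00 19.54 0.00
      vertex 0.00 0.00 17.74
      vertex 0.00 19.54 17.74
    endloop
  endfacet
endsolid part

The G0 Z moves step by Δz≈4.43 mm. Every layer's G1 loop is the same polygon, so the solid is a straight extrusion of it from z=0 to z≈17.7. Closing with flat bottom and top caps and triangulating gives 20 facets — an L-shaped prism: outer 29.2 × 19.5 mm, arm thicknesses ≈ 7.12 mm (horizontal) and 5.93 mm (vertical), extruded 17.7 mm in z.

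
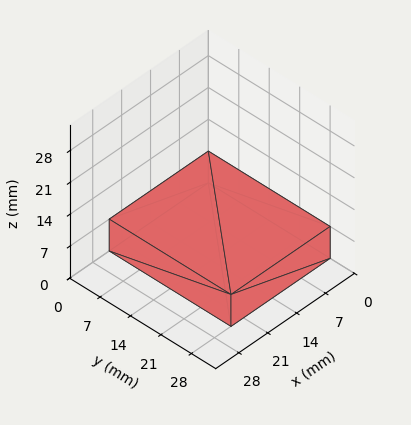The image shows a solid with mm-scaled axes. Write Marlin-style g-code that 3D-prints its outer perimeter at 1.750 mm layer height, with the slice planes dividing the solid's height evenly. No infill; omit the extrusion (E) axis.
Reading the render: the shape is a rectangular box, roughly 24 × 28 mm footprint and 7 mm tall (dimensions read to the nearest mm from the axis ticks). For the g-code, the solid's height is divided into equal slices at the stated Δz and each level perimeter traced with G1 moves after a G0 lift.

; perimeter-only toolpath
G21 ; units = mm
G90 ; absolute positioning
G28 ; home
; layer 1
G0 Z1.750
G0 X0.000 Y0.000
G1 X24.000 Y0.000
G1 X24.000 Y28.000
G1 X0.000 Y28.000
G1 X0.000 Y0.000
; layer 2
G0 Z3.500
G0 X0.000 Y0.000
G1 X24.000 Y0.000
G1 X24.000 Y28.000
G1 X0.000 Y28.000
G1 X0.000 Y0.000
; layer 3
G0 Z5.250
G0 X0.000 Y0.000
G1 X24.000 Y0.000
G1 X24.000 Y28.000
G1 X0.000 Y28.000
G1 X0.000 Y0.000
; layer 4
G0 Z7.000
G0 X0.000 Y0.000
G1 X24.000 Y0.000
G1 X24.000 Y28.000
G1 X0.000 Y28.000
G1 X0.000 Y0.000
M2 ; end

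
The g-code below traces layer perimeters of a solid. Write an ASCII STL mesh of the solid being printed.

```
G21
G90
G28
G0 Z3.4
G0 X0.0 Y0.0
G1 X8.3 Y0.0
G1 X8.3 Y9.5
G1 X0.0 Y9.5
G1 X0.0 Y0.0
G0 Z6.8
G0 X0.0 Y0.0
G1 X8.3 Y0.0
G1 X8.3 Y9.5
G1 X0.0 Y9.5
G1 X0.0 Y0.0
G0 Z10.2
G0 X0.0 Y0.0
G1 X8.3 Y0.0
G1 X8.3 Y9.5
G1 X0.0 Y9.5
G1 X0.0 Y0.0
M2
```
solid part
  facet normal 0.0000 0.0000 -1.0000
    outer loop
      vertex 8.3 9.5 0.0
      vertex 8.3 0.0 0.0
      vertex 0.0 0.0 0.0
    endloop
  endfacet
  facet normal 0.0000 0.0000 -1.0000
    outer loop
      vertex 0.0 9.5 0.0
      vertex 8.3 9.5 0.0
      vertex 0.0 0.0 0.0
    endloop
  endfacet
  facet normal 0.0000 0.0000 1.0000
    outer loop
      vertex 0.0 0.0 10.2
      vertex 8.3 0.0 10.2
      vertex 8.3 9.5 10.2
    endloop
  endfacet
  facet normal 0.0000 0.0000 1.0000
    outer loop
      vertex 0.0 0.0 10.2
      vertex 8.3 9.5 10.2
      vertex 0.0 9.5 10.2
    endloop
  endfacet
  facet normal 0.0000 -1.0000 0.0000
    outer loop
      vertex 0.0 0.0 0.0
      vertex 8.3 0.0 0.0
      vertex 8.3 0.0 10.2
    endloop
  endfacet
  facet normal 0.0000 -1.0000 0.0000
    outer loop
      vertex 0.0 0.0 0.0
      vertex 8.3 0.0 10.2
      vertex 0.0 0.0 10.2
    endloop
  endfacet
  facet normal 0.0000 1.0000 0.0000
    outer loop
      vertex 8.3 9.5 10.2
      vertex 8.3 9.5 0.0
      vertex 0.0 9.5 0.0
    endloop
  endfacet
  facet normal 0.0000 1.0000 0.0000
    outer loop
      vertex 0.0 9.5 10.2
      vertex 8.3 9.5 10.2
      vertex 0.0 9.5 0.0
    endloop
  endfacet
  facet normal -1.0000 0.0000 0.0000
    outer loop
      vertex 0.0 9.5 10.2
      vertex 0.0 9.5 0.0
      vertex 0.0 0.0 0.0
    endloop
  endfacet
  facet normal -1.0000 0.0000 0.0000
    outer loop
      vertex 0.0 0.0 10.2
      vertex 0.0 9.5 10.2
      vertex 0.0 0.0 0.0
    endloop
  endfacet
  facet normal 1.0000 0.0000 0.0000
    outer loop
      vertex 8.3 0.0 0.0
      vertex 8.3 9.5 0.0
      vertex 8.3 9.5 10.2
    endloop
  endfacet
  facet normal 1.0000 0.0000 0.0000
    outer loop
      vertex 8.3 0.0 0.0
      vertex 8.3 9.5 10.2
      vertex 8.3 0.0 10.2
    endloop
  endfacet
endsolid part

The G0 Z moves step by Δz≈3.4 mm. Every layer's G1 loop is the same polygon, so the solid is a straight extrusion of it from z=0 to z≈10.2. Closing with flat bottom and top caps and triangulating gives 12 facets — a rectangular box, roughly 8.3 × 9.5 mm footprint and 10.2 mm tall.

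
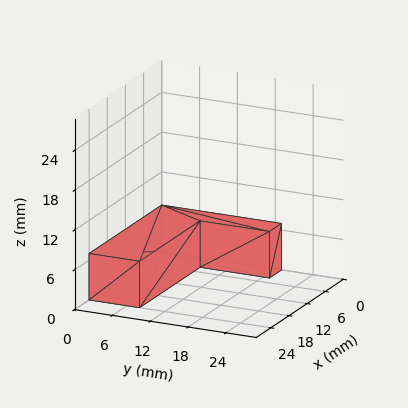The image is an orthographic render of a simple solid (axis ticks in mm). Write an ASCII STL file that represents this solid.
Reading the render: the shape is an L-shaped prism: outer 24 × 19 mm, arm thicknesses ≈ 8 mm (horizontal) and 4 mm (vertical), extruded 7 mm in z (dimensions read to the nearest mm from the axis ticks). For the STL, each face is triangulated and given an outward normal.

solid part
  facet normal 0.0000 0.0000 -1.0000
    outer loop
      vertex 24.000 8.000 0.000
      vertex 24.000 0.000 0.000
      vertex 0.000 0.000 0.000
    endloop
  endfacet
  facet normal 0.0000 0.0000 -1.0000
    outer loop
      vertex 4.000 8.000 0.000
      vertex 24.000 8.000 0.000
      vertex 0.000 0.000 0.000
    endloop
  endfacet
  facet normal 0.0000 0.0000 -1.0000
    outer loop
      vertex 4.000 19.000 0.000
      vertex 4.000 8.000 0.000
      vertex 0.000 0.000 0.000
    endloop
  endfacet
  facet normal 0.0000 0.0000 -1.0000
    outer loop
      vertex 0.000 19.000 0.000
      vertex 4.000 19.000 0.000
      vertex 0.000 0.000 0.000
    endloop
  endfacet
  facet normal 0.0000 0.0000 1.0000
    outer loop
      vertex 0.000 0.000 7.000
      vertex 24.000 0.000 7.000
      vertex 24.000 8.000 7.000
    endloop
  endfacet
  facet normal 0.0000 0.0000 1.0000
    outer loop
      vertex 0.000 0.000 7.000
      vertex 24.000 8.000 7.000
      vertex 4.000 8.000 7.000
    endloop
  endfacet
  facet normal 0.0000 0.0000 1.0000
    outer loop
      vertex 0.000 0.000 7.000
      vertex 4.000 8.000 7.000
      vertex 4.000 19.000 7.000
    endloop
  endfacet
  facet normal 0.0000 0.0000 1.0000
    outer loop
      vertex 0.000 0.000 7.000
      vertex 4.000 19.000 7.000
      vertex 0.000 19.000 7.000
    endloop
  endfacet
  facet normal 0.0000 -1.0000 0.0000
    outer loop
      vertex 0.000 0.000 0.000
      vertex 24.000 0.000 0.000
      vertex 24.000 0.000 7.000
    endloop
  endfacet
  facet normal 0.0000 -1.0000 0.0000
    outer loop
      vertex 0.000 0.000 0.000
      vertex 24.000 0.000 7.000
      vertex 0.000 0.000 7.000
    endloop
  endfacet
  facet normal 1.0000 0.0000 0.0000
    outer loop
      vertex 24.000 0.000 0.000
      vertex 24.000 8.000 0.000
      vertex 24.000 8.000 7.000
    endloop
  endfacet
  facet normal 1.0000 0.0000 0.0000
    outer loop
      vertex 24.000 0.000 0.000
      vertex 24.000 8.000 7.000
      vertex 24.000 0.000 7.000
    endloop
  endfacet
  facet normal 0.0000 1.0000 0.0000
    outer loop
      vertex 24.000 8.000 0.000
      vertex 4.000 8.000 0.000
      vertex 4.000 8.000 7.000
    endloop
  endfacet
  facet normal 0.0000 1.0000 0.0000
    outer loop
      vertex 24.000 8.000 0.000
      vertex 4.000 8.000 7.000
      vertex 24.000 8.000 7.000
    endloop
  endfacet
  facet normal 1.0000 0.0000 0.0000
    outer loop
      vertex 4.000 8.000 0.000
      vertex 4.000 19.000 0.000
      vertex 4.000 19.000 7.000
    endloop
  endfacet
  facet normal 1.0000 0.0000 0.0000
    outer loop
      vertex 4.000 8.000 0.000
      vertex 4.000 19.000 7.000
      vertex 4.000 8.000 7.000
    endloop
  endfacet
  facet normal 0.0000 1.0000 0.0000
    outer loop
      vertex 4.000 19.000 0.000
      vertex 0.000 19.000 0.000
      vertex 0.000 19.000 7.000
    endloop
  endfacet
  facet normal 0.0000 1.0000 0.0000
    outer loop
      vertex 4.000 19.000 0.000
      vertex 0.000 19.000 7.000
      vertex 4.000 19.000 7.000
    endloop
  endfacet
  facet normal -1.0000 0.0000 0.0000
    outer loop
      vertex 0.000 19.000 0.000
      vertex 0.000 0.000 0.000
      vertex 0.000 0.000 7.000
    endloop
  endfacet
  facet normal -1.0000 0.0000 0.0000
    outer loop
      vertex 0.000 19.000 0.000
      vertex 0.000 0.000 7.000
      vertex 0.000 19.000 7.000
    endloop
  endfacet
endsolid part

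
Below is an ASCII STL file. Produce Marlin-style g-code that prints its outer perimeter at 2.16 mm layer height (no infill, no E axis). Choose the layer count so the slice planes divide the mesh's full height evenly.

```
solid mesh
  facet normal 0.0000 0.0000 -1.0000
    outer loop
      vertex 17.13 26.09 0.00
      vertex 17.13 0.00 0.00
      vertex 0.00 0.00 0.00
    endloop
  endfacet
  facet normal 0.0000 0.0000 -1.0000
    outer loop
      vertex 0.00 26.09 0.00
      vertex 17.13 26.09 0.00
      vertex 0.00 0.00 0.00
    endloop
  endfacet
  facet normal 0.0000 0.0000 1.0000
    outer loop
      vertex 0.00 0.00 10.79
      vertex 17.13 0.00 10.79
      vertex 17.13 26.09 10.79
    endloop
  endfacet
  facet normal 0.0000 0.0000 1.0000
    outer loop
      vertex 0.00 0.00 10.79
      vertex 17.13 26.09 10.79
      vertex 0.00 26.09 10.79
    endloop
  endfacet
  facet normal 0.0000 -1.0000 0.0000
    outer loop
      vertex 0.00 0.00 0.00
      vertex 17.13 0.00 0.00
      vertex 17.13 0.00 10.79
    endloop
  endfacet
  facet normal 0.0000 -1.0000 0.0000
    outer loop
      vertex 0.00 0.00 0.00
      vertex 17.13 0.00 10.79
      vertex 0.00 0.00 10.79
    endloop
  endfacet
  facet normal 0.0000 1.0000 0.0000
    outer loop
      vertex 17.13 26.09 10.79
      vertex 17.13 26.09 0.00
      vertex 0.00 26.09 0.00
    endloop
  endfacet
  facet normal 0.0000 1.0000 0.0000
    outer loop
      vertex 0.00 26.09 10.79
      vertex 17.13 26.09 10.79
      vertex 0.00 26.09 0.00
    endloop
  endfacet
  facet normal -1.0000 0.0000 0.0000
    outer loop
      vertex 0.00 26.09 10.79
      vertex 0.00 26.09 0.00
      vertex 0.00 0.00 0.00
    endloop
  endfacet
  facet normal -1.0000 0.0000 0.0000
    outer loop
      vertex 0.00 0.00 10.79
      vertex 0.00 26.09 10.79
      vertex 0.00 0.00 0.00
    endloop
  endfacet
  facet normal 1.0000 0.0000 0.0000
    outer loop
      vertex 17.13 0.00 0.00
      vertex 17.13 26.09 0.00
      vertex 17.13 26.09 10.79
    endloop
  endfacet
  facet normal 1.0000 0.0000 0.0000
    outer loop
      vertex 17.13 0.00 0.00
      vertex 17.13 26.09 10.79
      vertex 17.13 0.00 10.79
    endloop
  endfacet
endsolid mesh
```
; perimeter-only toolpath
G21 ; units = mm
G90 ; absolute positioning
G28 ; home
; layer 1
G0 Z2.16
G0 X0.00 Y0.00
G1 X17.13 Y0.00
G1 X17.13 Y26.09
G1 X0.00 Y26.09
G1 X0.00 Y0.00
; layer 2
G0 Z4.32
G0 X0.00 Y0.00
G1 X17.13 Y0.00
G1 X17.13 Y26.09
G1 X0.00 Y26.09
G1 X0.00 Y0.00
; layer 3
G0 Z6.47
G0 X0.00 Y0.00
G1 X17.13 Y0.00
G1 X17.13 Y26.09
G1 X0.00 Y26.09
G1 X0.00 Y0.00
; layer 4
G0 Z8.63
G0 X0.00 Y0.00
G1 X17.13 Y0.00
G1 X17.13 Y26.09
G1 X0.00 Y26.09
G1 X0.00 Y0.00
; layer 5
G0 Z10.79
G0 X0.00 Y0.00
G1 X17.13 Y0.00
G1 X17.13 Y26.09
G1 X0.00 Y26.09
G1 X0.00 Y0.00
M2 ; end

The solid is a rectangular box, roughly 17.1 × 26.1 mm footprint and 10.8 mm tall. Slicing at Δz = 2.16 mm — 5 equal slices spanning the solid's height, so layer i sits at z = i·h/5 — gives 5 non-empty perimeters. Each is a 4-segment closed polygon; G0 lifts to the layer z and rapids to the start vertex, then G1 traces the edges.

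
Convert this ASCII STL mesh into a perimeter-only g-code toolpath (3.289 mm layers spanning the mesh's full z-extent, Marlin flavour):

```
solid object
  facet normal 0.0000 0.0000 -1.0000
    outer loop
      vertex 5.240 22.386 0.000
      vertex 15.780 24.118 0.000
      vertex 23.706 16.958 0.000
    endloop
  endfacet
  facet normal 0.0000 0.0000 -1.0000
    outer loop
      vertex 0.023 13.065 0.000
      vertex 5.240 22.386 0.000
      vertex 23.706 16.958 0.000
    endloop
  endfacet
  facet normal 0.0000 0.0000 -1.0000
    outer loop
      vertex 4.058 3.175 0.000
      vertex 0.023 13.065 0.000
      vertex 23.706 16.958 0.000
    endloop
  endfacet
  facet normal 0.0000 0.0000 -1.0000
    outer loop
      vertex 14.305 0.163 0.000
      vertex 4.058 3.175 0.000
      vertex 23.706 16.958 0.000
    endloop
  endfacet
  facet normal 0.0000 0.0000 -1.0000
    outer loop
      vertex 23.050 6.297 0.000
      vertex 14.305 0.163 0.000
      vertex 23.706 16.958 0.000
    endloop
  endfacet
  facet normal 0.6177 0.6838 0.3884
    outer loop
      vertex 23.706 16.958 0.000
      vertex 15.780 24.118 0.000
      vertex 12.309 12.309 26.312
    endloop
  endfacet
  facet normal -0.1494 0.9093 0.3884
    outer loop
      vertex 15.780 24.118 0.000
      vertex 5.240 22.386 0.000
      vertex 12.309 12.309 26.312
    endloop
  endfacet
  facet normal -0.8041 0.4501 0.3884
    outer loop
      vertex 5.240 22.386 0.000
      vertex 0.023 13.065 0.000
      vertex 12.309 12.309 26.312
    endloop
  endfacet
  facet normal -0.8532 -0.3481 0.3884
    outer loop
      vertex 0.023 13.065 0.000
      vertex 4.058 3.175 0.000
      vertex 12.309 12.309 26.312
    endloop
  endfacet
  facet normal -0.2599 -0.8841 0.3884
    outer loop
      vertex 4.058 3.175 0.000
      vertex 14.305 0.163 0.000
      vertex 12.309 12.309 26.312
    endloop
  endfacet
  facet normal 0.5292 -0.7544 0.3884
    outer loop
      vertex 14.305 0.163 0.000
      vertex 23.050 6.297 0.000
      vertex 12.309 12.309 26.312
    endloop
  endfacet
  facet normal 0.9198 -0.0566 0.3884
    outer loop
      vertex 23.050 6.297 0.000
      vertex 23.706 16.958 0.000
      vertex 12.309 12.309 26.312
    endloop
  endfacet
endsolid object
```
; perimeter-only toolpath
G21 ; units = mm
G90 ; absolute positioning
G28 ; home
; layer 1
G0 Z3.289
G0 X22.281 Y16.377
G1 X15.346 Y22.642
G1 X6.124 Y21.126
G1 X1.559 Y12.970
G1 X5.089 Y4.317
G1 X14.055 Y1.681
G1 X21.707 Y7.048
G1 X22.281 Y16.377
; layer 2
G0 Z6.578
G0 X20.857 Y15.796
G1 X14.912 Y21.166
G1 X7.007 Y19.867
G1 X3.095 Y12.876
G1 X6.121 Y5.458
G1 X13.806 Y3.200
G1 X20.365 Y7.800
G1 X20.857 Y15.796
; layer 3
G0 Z9.867
G0 X19.432 Y15.215
G1 X14.478 Y19.690
G1 X7.891 Y18.607
G1 X4.630 Y12.782
G1 X7.152 Y6.600
G1 X13.556 Y4.718
G1 X19.022 Y8.552
G1 X19.432 Y15.215
; layer 4
G0 Z13.156
G0 X18.008 Y14.633
G1 X14.044 Y18.213
G1 X8.774 Y17.348
G1 X6.166 Y12.687
G1 X8.183 Y7.742
G1 X13.307 Y6.236
G1 X17.680 Y9.303
G1 X18.008 Y14.633
; layer 5
G0 Z16.445
G0 X16.583 Y14.052
G1 X13.611 Y16.737
G1 X9.658 Y16.088
G1 X7.702 Y12.592
G1 X9.215 Y8.884
G1 X13.057 Y7.754
G1 X16.337 Y10.054
G1 X16.583 Y14.052
; layer 6
G0 Z19.734
G0 X15.158 Y13.471
G1 X13.177 Y15.261
G1 X10.542 Y14.828
G1 X9.238 Y12.498
G1 X10.246 Y10.025
G1 X12.808 Y9.272
G1 X14.994 Y10.806
G1 X15.158 Y13.471
; layer 7
G0 Z23.023
G0 X13.734 Y12.890
G1 X12.743 Y13.785
G1 X11.425 Y13.569
G1 X10.773 Y12.403
G1 X11.278 Y11.167
G1 X12.558 Y10.791
G1 X13.652 Y11.557
G1 X13.734 Y12.890
M2 ; end

The solid is a regular 7-sided pyramid, base circumscribed radius ≈ 12.3 mm, apex at z ≈ 26.3 mm. Slicing at Δz = 3.289 mm — 8 equal slices spanning the solid's height, so layer i sits at z = i·h/8 — gives 7 non-empty perimeters. Each is a 7-segment closed polygon; G0 lifts to the layer z and rapids to the start vertex, then G1 traces the edges. The cross-section shrinks linearly with z (the slice at the apex is degenerate and omitted).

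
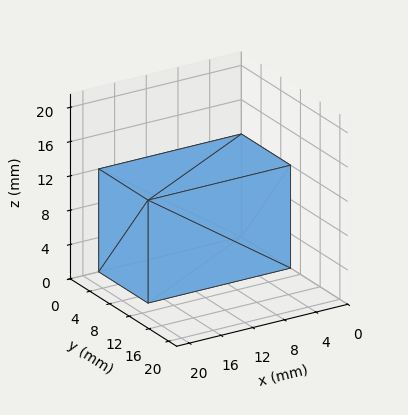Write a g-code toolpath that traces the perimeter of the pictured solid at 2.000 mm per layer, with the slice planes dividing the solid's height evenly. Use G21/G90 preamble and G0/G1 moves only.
Reading the render: the shape is a rectangular box, roughly 18 × 10 mm footprint and 12 mm tall (dimensions read to the nearest mm from the axis ticks). For the g-code, the solid's height is divided into equal slices at the stated Δz and each level perimeter traced with G1 moves after a G0 lift.

; perimeter-only toolpath
G21 ; units = mm
G90 ; absolute positioning
G28 ; home
; layer 1
G0 Z2.000
G0 X0.000 Y0.000
G1 X18.000 Y0.000
G1 X18.000 Y10.000
G1 X0.000 Y10.000
G1 X0.000 Y0.000
; layer 2
G0 Z4.000
G0 X0.000 Y0.000
G1 X18.000 Y0.000
G1 X18.000 Y10.000
G1 X0.000 Y10.000
G1 X0.000 Y0.000
; layer 3
G0 Z6.000
G0 X0.000 Y0.000
G1 X18.000 Y0.000
G1 X18.000 Y10.000
G1 X0.000 Y10.000
G1 X0.000 Y0.000
; layer 4
G0 Z8.000
G0 X0.000 Y0.000
G1 X18.000 Y0.000
G1 X18.000 Y10.000
G1 X0.000 Y10.000
G1 X0.000 Y0.000
; layer 5
G0 Z10.000
G0 X0.000 Y0.000
G1 X18.000 Y0.000
G1 X18.000 Y10.000
G1 X0.000 Y10.000
G1 X0.000 Y0.000
; layer 6
G0 Z12.000
G0 X0.000 Y0.000
G1 X18.000 Y0.000
G1 X18.000 Y10.000
G1 X0.000 Y10.000
G1 X0.000 Y0.000
M2 ; end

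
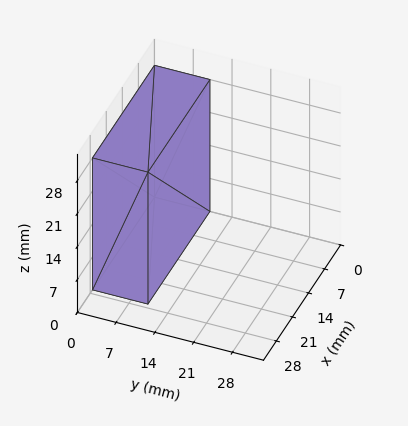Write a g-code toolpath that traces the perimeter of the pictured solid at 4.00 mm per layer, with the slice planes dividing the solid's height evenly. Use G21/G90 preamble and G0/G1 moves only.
Reading the render: the shape is a rectangular box, roughly 27 × 10 mm footprint and 28 mm tall (dimensions read to the nearest mm from the axis ticks). For the g-code, the solid's height is divided into equal slices at the stated Δz and each level perimeter traced with G1 moves after a G0 lift.

; perimeter-only toolpath
G21 ; units = mm
G90 ; absolute positioning
G28 ; home
; layer 1
G0 Z4.00
G0 X0.00 Y0.00
G1 X27.00 Y0.00
G1 X27.00 Y10.00
G1 X0.00 Y10.00
G1 X0.00 Y0.00
; layer 2
G0 Z8.00
G0 X0.00 Y0.00
G1 X27.00 Y0.00
G1 X27.00 Y10.00
G1 X0.00 Y10.00
G1 X0.00 Y0.00
; layer 3
G0 Z12.00
G0 X0.00 Y0.00
G1 X27.00 Y0.00
G1 X27.00 Y10.00
G1 X0.00 Y10.00
G1 X0.00 Y0.00
; layer 4
G0 Z16.00
G0 X0.00 Y0.00
G1 X27.00 Y0.00
G1 X27.00 Y10.00
G1 X0.00 Y10.00
G1 X0.00 Y0.00
; layer 5
G0 Z20.00
G0 X0.00 Y0.00
G1 X27.00 Y0.00
G1 X27.00 Y10.00
G1 X0.00 Y10.00
G1 X0.00 Y0.00
; layer 6
G0 Z24.00
G0 X0.00 Y0.00
G1 X27.00 Y0.00
G1 X27.00 Y10.00
G1 X0.00 Y10.00
G1 X0.00 Y0.00
; layer 7
G0 Z28.00
G0 X0.00 Y0.00
G1 X27.00 Y0.00
G1 X27.00 Y10.00
G1 X0.00 Y10.00
G1 X0.00 Y0.00
M2 ; end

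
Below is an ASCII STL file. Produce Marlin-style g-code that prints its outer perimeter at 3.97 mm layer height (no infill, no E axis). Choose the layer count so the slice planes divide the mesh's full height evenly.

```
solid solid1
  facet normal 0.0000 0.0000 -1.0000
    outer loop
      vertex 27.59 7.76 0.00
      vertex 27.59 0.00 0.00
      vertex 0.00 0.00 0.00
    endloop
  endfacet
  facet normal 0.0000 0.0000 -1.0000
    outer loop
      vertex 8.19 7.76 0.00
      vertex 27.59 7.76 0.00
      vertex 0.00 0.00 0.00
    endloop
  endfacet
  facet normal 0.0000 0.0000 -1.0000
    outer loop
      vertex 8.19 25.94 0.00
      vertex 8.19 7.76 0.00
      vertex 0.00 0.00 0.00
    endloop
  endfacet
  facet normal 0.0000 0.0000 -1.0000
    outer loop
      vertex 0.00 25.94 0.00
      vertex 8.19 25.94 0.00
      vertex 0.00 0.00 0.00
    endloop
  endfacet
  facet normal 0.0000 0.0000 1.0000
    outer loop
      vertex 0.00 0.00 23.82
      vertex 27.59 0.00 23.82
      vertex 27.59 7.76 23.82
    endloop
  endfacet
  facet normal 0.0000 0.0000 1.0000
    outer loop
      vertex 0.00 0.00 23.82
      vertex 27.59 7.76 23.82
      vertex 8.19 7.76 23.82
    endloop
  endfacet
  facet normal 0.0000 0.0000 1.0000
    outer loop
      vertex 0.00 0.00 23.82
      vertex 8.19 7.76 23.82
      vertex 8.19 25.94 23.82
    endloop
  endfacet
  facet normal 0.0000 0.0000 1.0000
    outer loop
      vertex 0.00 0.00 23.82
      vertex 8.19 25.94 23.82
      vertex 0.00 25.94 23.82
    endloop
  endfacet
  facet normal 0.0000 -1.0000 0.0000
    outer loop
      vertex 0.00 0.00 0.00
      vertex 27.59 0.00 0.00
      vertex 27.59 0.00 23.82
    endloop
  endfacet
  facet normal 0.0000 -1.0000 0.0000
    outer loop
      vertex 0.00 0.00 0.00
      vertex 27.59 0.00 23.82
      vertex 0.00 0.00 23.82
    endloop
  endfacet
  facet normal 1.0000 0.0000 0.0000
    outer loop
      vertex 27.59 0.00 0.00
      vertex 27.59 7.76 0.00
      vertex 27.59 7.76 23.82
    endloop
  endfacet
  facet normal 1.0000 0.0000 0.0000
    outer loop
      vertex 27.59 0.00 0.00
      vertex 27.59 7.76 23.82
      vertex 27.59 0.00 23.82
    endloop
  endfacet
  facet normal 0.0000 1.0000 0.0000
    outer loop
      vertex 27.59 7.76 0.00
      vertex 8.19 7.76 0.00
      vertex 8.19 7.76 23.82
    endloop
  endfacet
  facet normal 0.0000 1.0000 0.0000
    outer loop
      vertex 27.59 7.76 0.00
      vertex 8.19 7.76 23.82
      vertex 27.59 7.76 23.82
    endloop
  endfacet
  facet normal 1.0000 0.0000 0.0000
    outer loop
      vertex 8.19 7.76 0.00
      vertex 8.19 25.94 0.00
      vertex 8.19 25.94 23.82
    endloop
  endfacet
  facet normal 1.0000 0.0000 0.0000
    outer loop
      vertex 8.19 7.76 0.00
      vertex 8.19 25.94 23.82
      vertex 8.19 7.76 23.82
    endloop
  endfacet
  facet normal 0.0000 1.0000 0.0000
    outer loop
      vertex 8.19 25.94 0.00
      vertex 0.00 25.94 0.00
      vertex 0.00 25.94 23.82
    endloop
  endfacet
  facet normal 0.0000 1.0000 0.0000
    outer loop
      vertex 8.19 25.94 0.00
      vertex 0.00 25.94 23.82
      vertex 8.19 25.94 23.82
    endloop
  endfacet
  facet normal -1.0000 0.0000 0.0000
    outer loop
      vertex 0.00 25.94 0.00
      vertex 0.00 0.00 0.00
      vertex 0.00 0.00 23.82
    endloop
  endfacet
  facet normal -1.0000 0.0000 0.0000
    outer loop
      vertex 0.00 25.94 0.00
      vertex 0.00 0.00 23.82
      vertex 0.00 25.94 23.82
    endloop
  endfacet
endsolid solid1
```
; perimeter-only toolpath
G21 ; units = mm
G90 ; absolute positioning
G28 ; home
; layer 1
G0 Z3.97
G0 X0.00 Y0.00
G1 X27.59 Y0.00
G1 X27.59 Y7.76
G1 X8.19 Y7.76
G1 X8.19 Y25.94
G1 X0.00 Y25.94
G1 X0.00 Y0.00
; layer 2
G0 Z7.94
G0 X0.00 Y0.00
G1 X27.59 Y0.00
G1 X27.59 Y7.76
G1 X8.19 Y7.76
G1 X8.19 Y25.94
G1 X0.00 Y25.94
G1 X0.00 Y0.00
; layer 3
G0 Z11.91
G0 X0.00 Y0.00
G1 X27.59 Y0.00
G1 X27.59 Y7.76
G1 X8.19 Y7.76
G1 X8.19 Y25.94
G1 X0.00 Y25.94
G1 X0.00 Y0.00
; layer 4
G0 Z15.88
G0 X0.00 Y0.00
G1 X27.59 Y0.00
G1 X27.59 Y7.76
G1 X8.19 Y7.76
G1 X8.19 Y25.94
G1 X0.00 Y25.94
G1 X0.00 Y0.00
; layer 5
G0 Z19.85
G0 X0.00 Y0.00
G1 X27.59 Y0.00
G1 X27.59 Y7.76
G1 X8.19 Y7.76
G1 X8.19 Y25.94
G1 X0.00 Y25.94
G1 X0.00 Y0.00
; layer 6
G0 Z23.82
G0 X0.00 Y0.00
G1 X27.59 Y0.00
G1 X27.59 Y7.76
G1 X8.19 Y7.76
G1 X8.19 Y25.94
G1 X0.00 Y25.94
G1 X0.00 Y0.00
M2 ; end

The solid is an L-shaped prism: outer 27.6 × 25.9 mm, arm thicknesses ≈ 7.76 mm (horizontal) and 8.19 mm (vertical), extruded 23.8 mm in z. Slicing at Δz = 3.97 mm — 6 equal slices spanning the solid's height, so layer i sits at z = i·h/6 — gives 6 non-empty perimeters. Each is a 6-segment closed polygon; G0 lifts to the layer z and rapids to the start vertex, then G1 traces the edges.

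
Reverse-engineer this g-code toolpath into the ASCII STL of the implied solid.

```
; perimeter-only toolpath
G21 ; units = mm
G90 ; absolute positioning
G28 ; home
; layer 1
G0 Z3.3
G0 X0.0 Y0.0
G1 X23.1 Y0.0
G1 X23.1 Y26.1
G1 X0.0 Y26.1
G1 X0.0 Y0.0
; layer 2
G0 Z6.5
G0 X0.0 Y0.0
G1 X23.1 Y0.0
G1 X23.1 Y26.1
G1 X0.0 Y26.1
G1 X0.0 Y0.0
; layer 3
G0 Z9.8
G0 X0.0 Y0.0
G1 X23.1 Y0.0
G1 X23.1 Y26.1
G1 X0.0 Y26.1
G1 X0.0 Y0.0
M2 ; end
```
solid part
  facet normal 0.0000 0.0000 -1.0000
    outer loop
      vertex 23.1 26.1 0.0
      vertex 23.1 0.0 0.0
      vertex 0.0 0.0 0.0
    endloop
  endfacet
  facet normal 0.0000 0.0000 -1.0000
    outer loop
      vertex 0.0 26.1 0.0
      vertex 23.1 26.1 0.0
      vertex 0.0 0.0 0.0
    endloop
  endfacet
  facet normal 0.0000 0.0000 1.0000
    outer loop
      vertex 0.0 0.0 9.8
      vertex 23.1 0.0 9.8
      vertex 23.1 26.1 9.8
    endloop
  endfacet
  facet normal 0.0000 0.0000 1.0000
    outer loop
      vertex 0.0 0.0 9.8
      vertex 23.1 26.1 9.8
      vertex 0.0 26.1 9.8
    endloop
  endfacet
  facet normal 0.0000 -1.0000 0.0000
    outer loop
      vertex 0.0 0.0 0.0
      vertex 23.1 0.0 0.0
      vertex 23.1 0.0 9.8
    endloop
  endfacet
  facet normal 0.0000 -1.0000 0.0000
    outer loop
      vertex 0.0 0.0 0.0
      vertex 23.1 0.0 9.8
      vertex 0.0 0.0 9.8
    endloop
  endfacet
  facet normal 0.0000 1.0000 0.0000
    outer loop
      vertex 23.1 26.1 9.8
      vertex 23.1 26.1 0.0
      vertex 0.0 26.1 0.0
    endloop
  endfacet
  facet normal 0.0000 1.0000 0.0000
    outer loop
      vertex 0.0 26.1 9.8
      vertex 23.1 26.1 9.8
      vertex 0.0 26.1 0.0
    endloop
  endfacet
  facet normal -1.0000 0.0000 0.0000
    outer loop
      vertex 0.0 26.1 9.8
      vertex 0.0 26.1 0.0
      vertex 0.0 0.0 0.0
    endloop
  endfacet
  facet normal -1.0000 0.0000 0.0000
    outer loop
      vertex 0.0 0.0 9.8
      vertex 0.0 26.1 9.8
      vertex 0.0 0.0 0.0
    endloop
  endfacet
  facet normal 1.0000 0.0000 0.0000
    outer loop
      vertex 23.1 0.0 0.0
      vertex 23.1 26.1 0.0
      vertex 23.1 26.1 9.8
    endloop
  endfacet
  facet normal 1.0000 0.0000 0.0000
    outer loop
      vertex 23.1 0.0 0.0
      vertex 23.1 26.1 9.8
      vertex 23.1 0.0 9.8
    endloop
  endfacet
endsolid part

The G0 Z moves step by Δz≈3.3 mm. Every layer's G1 loop is the same polygon, so the solid is a straight extrusion of it from z=0 to z≈9.8. Closing with flat bottom and top caps and triangulating gives 12 facets — a rectangular box, roughly 23.1 × 26.1 mm footprint and 9.8 mm tall.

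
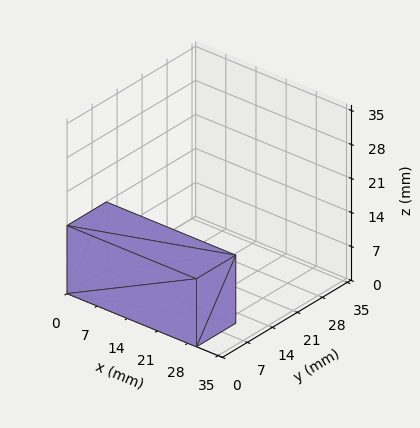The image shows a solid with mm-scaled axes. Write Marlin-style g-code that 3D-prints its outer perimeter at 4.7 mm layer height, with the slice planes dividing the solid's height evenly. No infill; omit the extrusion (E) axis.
Reading the render: the shape is a rectangular box, roughly 30 × 11 mm footprint and 14 mm tall (dimensions read to the nearest mm from the axis ticks). For the g-code, the solid's height is divided into equal slices at the stated Δz and each level perimeter traced with G1 moves after a G0 lift.

; perimeter-only toolpath
G21 ; units = mm
G90 ; absolute positioning
G28 ; home
; layer 1
G0 Z4.7
G0 X0.0 Y0.0
G1 X30.0 Y0.0
G1 X30.0 Y11.0
G1 X0.0 Y11.0
G1 X0.0 Y0.0
; layer 2
G0 Z9.3
G0 X0.0 Y0.0
G1 X30.0 Y0.0
G1 X30.0 Y11.0
G1 X0.0 Y11.0
G1 X0.0 Y0.0
; layer 3
G0 Z14.0
G0 X0.0 Y0.0
G1 X30.0 Y0.0
G1 X30.0 Y11.0
G1 X0.0 Y11.0
G1 X0.0 Y0.0
M2 ; end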